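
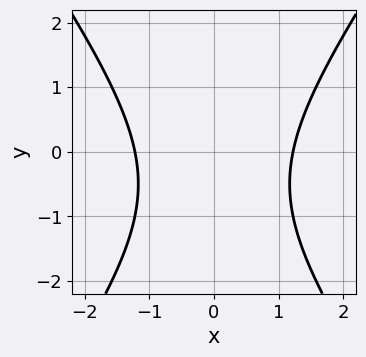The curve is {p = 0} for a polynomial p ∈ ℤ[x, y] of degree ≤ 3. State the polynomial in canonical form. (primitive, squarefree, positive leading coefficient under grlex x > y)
2*x^2 - y^2 - y - 3

(a) Degree: no degree-1 curve has this shape, so deg p = 2.
(b) Symmetries: mirror symmetry x ↦ −x ⇒ only even powers of x.
(c) Reading off the gridlines: it misses every integer gridline on the y-axis.
(d) The integer polynomial consistent with all of this is the stated p.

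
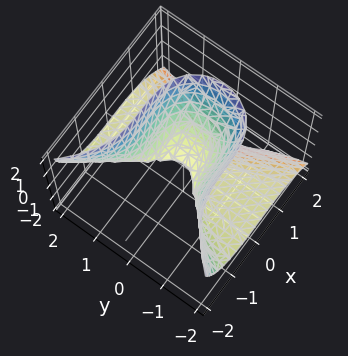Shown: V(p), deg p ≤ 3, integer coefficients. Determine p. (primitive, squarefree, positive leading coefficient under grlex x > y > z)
1. deg p = 3. No degree-2 surface has this shape.
2. Checking where it meets the axes: it meets the x-axis at x = 0 (among the integer gridlines); every point of the y-axis in the box is on the surface; it meets the z-axis at z = 0 (among the integer gridlines).
3. Matching integer coefficients to the picture gives p.

2*x^3 + 3*y^2*z - 2*z^2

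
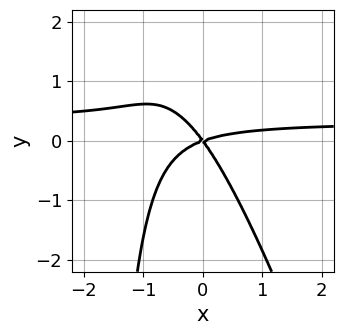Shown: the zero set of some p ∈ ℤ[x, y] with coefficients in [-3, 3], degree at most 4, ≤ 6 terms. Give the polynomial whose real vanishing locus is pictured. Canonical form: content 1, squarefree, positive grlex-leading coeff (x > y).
deg p = 3.
Checking where it meets the axes: one x-axis crossing is at x = 0; one y-axis crossing is at y = 0.
These observations pin down the coefficients.

3*x^2*y + x*y^2 - x^2 + 2*x*y + 2*y^2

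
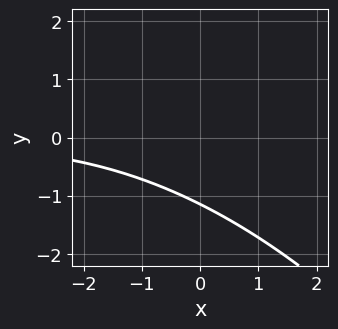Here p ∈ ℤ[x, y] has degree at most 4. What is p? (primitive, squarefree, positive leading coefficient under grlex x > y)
First, the degree is 3 — the shape is more complex than any degree-2 curve.
Next, against the integer gridlines: no x-intercept at any integer in the box.
Finally, putting this together gives p.

x^2*y + 3*x*y^2 + 2*y^3 + 3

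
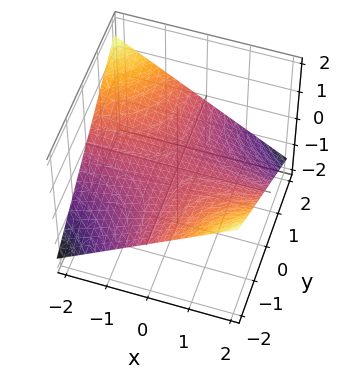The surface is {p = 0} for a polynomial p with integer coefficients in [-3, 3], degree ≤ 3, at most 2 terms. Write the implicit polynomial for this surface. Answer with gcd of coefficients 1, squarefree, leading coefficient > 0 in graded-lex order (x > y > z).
Degree: a saddle surface; a quadric, so deg p = 2.
Against the integer gridlines: every point of the x-axis in the box is on the surface; one z-axis crossing is at z = 0; the visible y-axis segment lies entirely on the surface.
Fitting integer coefficients to these (and the overall shape) gives p.

x*y + 3*z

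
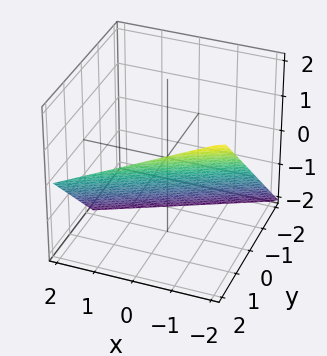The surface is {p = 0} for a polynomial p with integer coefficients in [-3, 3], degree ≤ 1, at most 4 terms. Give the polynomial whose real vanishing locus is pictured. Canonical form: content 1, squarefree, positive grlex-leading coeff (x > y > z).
First, degree: the surface is flat (a plane), so deg p = 1.
Next, from the axis intercepts and sections: it crosses the y-axis at the gridline y = 1; one x-axis crossing is at x = -2; it meets the z-axis at z = -1 (among the integer gridlines).
Finally, assembling these constraints gives the stated polynomial.

x - 2*y + 2*z + 2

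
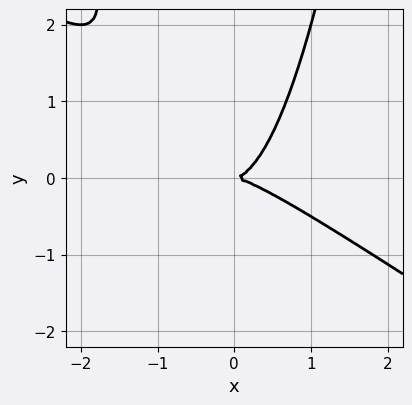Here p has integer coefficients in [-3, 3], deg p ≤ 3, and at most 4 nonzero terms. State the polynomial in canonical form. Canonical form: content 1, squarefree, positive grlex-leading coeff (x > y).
deg p = 3.
From the axis intercepts and sections: it crosses the x-axis at the gridline x = 0; it meets the y-axis at y = 0 (among the integer gridlines).
Matching integer coefficients to the picture gives p.

2*x^3 + 3*x^2*y - 2*y^2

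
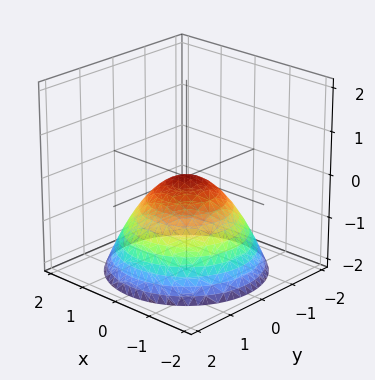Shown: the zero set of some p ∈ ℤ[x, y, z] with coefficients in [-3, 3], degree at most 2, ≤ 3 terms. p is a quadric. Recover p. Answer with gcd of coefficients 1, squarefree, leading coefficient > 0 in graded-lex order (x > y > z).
2*x^2 + 2*y^2 + 3*z

1. The degree is 2 — a paraboloid; a quadric.
2. By symmetry, the surface is invariant under rotation about z: p = q(x² + y², z).
3. Checking where it meets the axes: it meets the y-axis at y = 0 (among the integer gridlines); a circular section at z = -1 has radius between 1 and 2; it crosses the z-axis at the gridline z = 0; it crosses the x-axis at the gridline x = 0.
4. Putting this together gives p.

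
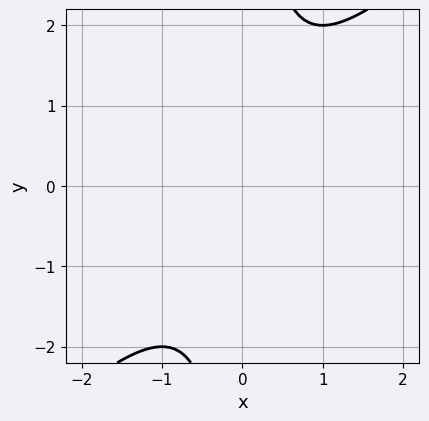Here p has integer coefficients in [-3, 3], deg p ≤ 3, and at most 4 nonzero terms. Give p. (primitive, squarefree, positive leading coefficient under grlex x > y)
1. Degree: the shape is more complex than any degree-1 curve, so deg p = 2.
2. Observable constraints: it misses every integer gridline on the x-axis; it misses every integer gridline on the y-axis.
3. Together with the visible shape, these determine p as stated.

x^2 - x*y + 1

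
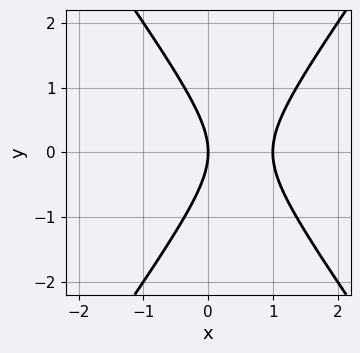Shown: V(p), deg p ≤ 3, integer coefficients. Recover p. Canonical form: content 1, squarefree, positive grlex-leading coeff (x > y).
First, degree: the shape is more complex than any degree-1 curve, so deg p = 2.
Then, symmetries: it's symmetric under y → −y, forcing even powers of y.
Next, against the integer gridlines: among the integer gridlines, it crosses the x-axis at x ∈ {0, 1}; it crosses the y-axis at the gridline y = 0.
Finally, fitting integer coefficients to these (and the overall shape) gives p.

2*x^2 - y^2 - 2*x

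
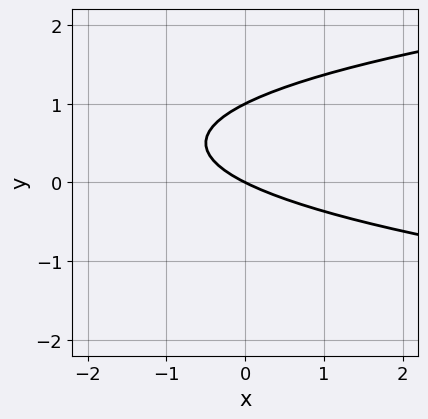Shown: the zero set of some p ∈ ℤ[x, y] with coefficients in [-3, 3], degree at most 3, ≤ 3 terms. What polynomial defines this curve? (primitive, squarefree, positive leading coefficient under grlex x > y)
2*y^2 - x - 2*y

First, deg p = 2. The shape is more complex than any degree-1 curve.
Next, observable constraints: it crosses the x-axis at the gridline x = 0; the y-axis gridline crossings are at y ∈ {0, 1}.
Finally, the integer polynomial consistent with all of this is the stated p.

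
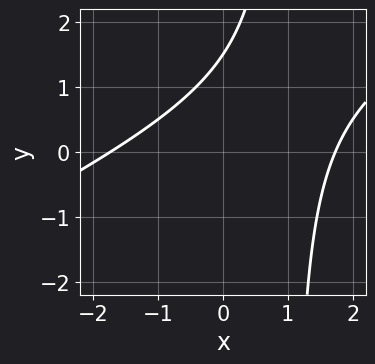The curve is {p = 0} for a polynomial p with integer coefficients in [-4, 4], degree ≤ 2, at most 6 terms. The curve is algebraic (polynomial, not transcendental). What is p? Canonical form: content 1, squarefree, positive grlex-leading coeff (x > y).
x^2 - 2*x*y + 2*y - 3

First, degree: no degree-1 curve has this shape, so deg p = 2.
Finally, putting this together gives p.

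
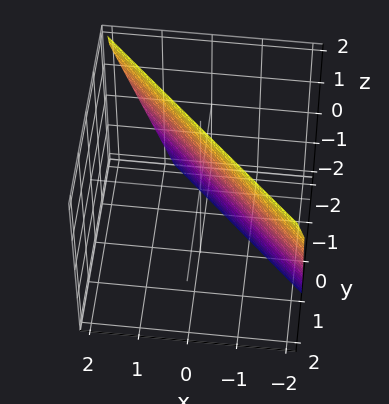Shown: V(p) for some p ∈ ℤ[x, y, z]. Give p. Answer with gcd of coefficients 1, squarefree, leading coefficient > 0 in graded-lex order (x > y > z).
First, deg p = 1. Every cross-section is a straight line — this is a plane.
Next, reading off the gridlines: one z-axis crossing is at z = 2.
Finally, the integer polynomial consistent with all of this is the stated p.

3*x + 3*y - z + 2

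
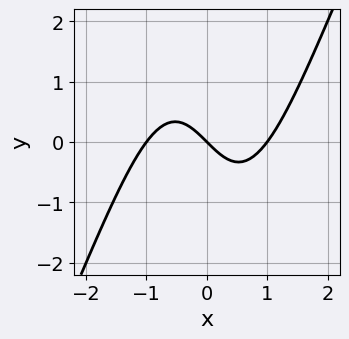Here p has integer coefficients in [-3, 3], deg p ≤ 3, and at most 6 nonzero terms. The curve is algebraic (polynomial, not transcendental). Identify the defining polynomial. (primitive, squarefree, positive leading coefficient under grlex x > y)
2*x^3 - x^2*y - 2*x - 2*y

First, deg p = 3.
Then, from the visible intercepts: one y-axis crossing is at y = 0; among the integer gridlines, it crosses the x-axis at x ∈ {-1, 0, 1}.
Finally, fitting integer coefficients to these (and the overall shape) gives p.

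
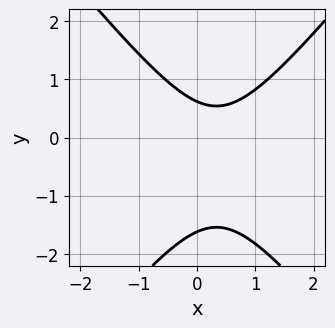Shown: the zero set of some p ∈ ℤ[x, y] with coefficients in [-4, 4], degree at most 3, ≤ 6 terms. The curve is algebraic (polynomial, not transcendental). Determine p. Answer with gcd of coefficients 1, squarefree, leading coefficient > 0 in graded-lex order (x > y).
3*x^2 - 2*y^2 - 2*x - 2*y + 2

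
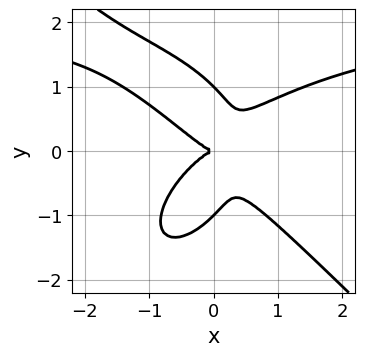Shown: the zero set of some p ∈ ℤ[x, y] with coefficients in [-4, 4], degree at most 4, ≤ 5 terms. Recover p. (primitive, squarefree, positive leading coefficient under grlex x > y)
(a) Degree: a generic line meets the curve in up to 4 points, so deg p = 4.
(b) Against the integer gridlines: among the integer gridlines, it crosses the y-axis at y ∈ {-1, 0, 1}; it crosses the x-axis at the gridline x = 0.
(c) Solving for integer coefficients yields p as stated.

x^3*y + y^4 - 2*x^3 + 2*x*y^2 - y^2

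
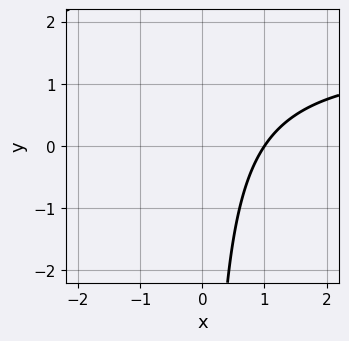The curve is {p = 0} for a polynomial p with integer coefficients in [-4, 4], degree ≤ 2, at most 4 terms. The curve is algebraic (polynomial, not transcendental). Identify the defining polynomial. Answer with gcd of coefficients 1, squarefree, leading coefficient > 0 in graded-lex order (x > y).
(a) deg p = 2.
(b) Checking where it meets the axes: it crosses the x-axis at the gridline x = 1; it misses every integer gridline on the y-axis.
(c) Solving for integer coefficients yields p as stated.

2*x*y - 3*x + 3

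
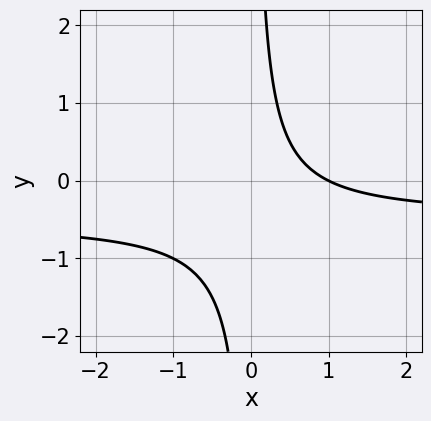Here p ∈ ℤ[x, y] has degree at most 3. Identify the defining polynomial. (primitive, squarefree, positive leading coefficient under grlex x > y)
2*x*y + x - 1

deg p = 2. A generic line meets the curve in up to 2 points.
Observable constraints: no y-intercept at any integer in the box; it crosses the x-axis at the gridline x = 1.
Putting this together gives p.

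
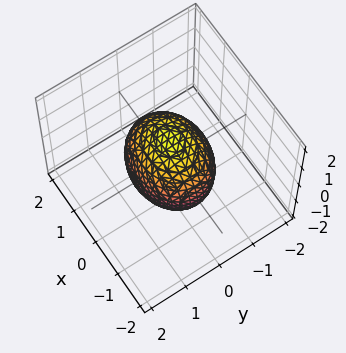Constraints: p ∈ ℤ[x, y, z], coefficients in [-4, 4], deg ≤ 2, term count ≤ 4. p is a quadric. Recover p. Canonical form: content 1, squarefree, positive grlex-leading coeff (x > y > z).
(a) The degree is 2 — a closed, bounded, convex surface; a quadric.
(b) Symmetries: the y ↦ −y reflection is a symmetry, so y appears only in even powers; it's symmetric under x → −x, forcing even powers of x; mirror symmetry z ↦ −z ⇒ only even powers of z.
(c) From the visible intercepts: the y-axis gridline crossings are at y ∈ {-1, 1}.
(d) The integer polynomial consistent with all of this is the stated p.

2*x^2 + 3*y^2 + 2*z^2 - 3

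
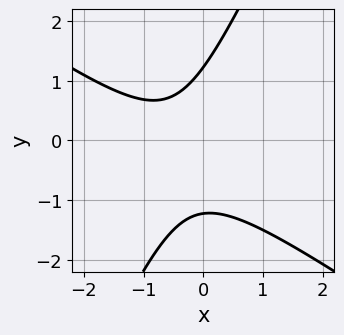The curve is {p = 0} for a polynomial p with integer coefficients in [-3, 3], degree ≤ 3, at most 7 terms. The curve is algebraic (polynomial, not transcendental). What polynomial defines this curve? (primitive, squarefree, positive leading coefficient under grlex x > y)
3*x^2 + 3*x*y - 2*y^2 + 3*x + 3

Degree: a generic line meets the curve in up to 2 points, so deg p = 2.
From the axis intercepts and sections: it misses every integer gridline on the x-axis.
Matching integer coefficients to the picture gives p.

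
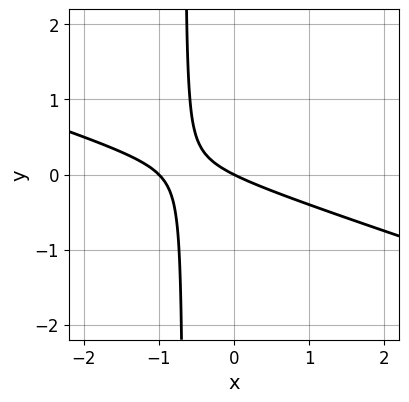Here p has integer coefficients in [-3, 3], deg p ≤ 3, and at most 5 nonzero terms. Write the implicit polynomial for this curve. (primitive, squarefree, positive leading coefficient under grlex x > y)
x^2 + 3*x*y + x + 2*y

deg p = 2. The shape is more complex than any degree-1 curve.
Checking where it meets the axes: one y-axis crossing is at y = 0; among the integer gridlines, it crosses the x-axis at x ∈ {-1, 0}.
Together with the visible shape, these determine p as stated.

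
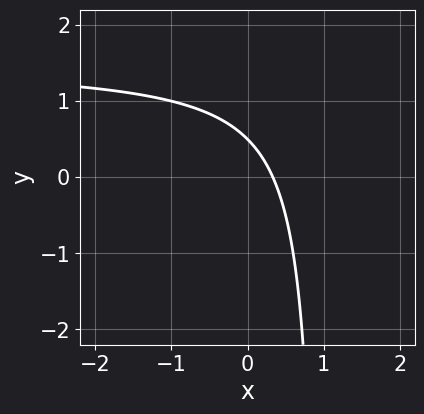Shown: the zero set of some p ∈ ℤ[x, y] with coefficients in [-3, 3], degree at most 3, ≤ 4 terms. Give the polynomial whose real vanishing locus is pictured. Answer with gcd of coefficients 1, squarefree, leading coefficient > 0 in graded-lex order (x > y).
2*x*y - 3*x - 2*y + 1

deg p = 2. No degree-1 curve has this shape.
The integer polynomial consistent with all of this is the stated p.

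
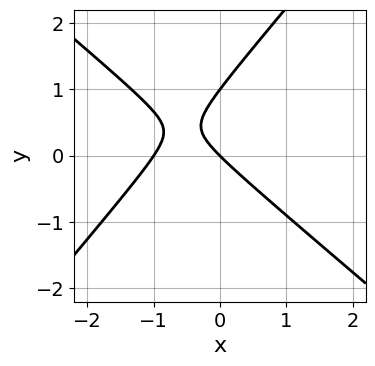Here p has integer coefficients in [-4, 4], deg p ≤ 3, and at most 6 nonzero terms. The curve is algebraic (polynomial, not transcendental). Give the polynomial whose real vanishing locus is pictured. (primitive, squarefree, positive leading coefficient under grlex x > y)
3*x^2 + x*y - 3*y^2 + 3*x + 3*y

First, deg p = 2. A generic line meets the curve in up to 2 points.
Next, observable constraints: the x-axis gridline crossings are at x ∈ {-1, 0}; the y-axis gridline crossings are at y ∈ {0, 1}.
Finally, putting this together gives p.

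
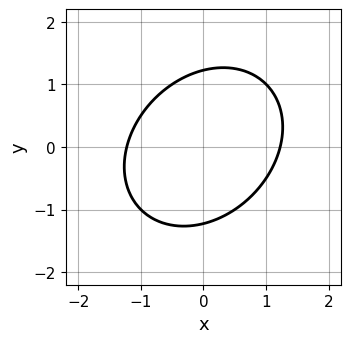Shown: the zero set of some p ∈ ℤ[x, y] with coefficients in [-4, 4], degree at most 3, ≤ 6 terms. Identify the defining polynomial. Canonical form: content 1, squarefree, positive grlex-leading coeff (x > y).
First, the degree is 2 — no degree-1 curve has this shape.
Finally, putting this together gives p.

2*x^2 - x*y + 2*y^2 - 3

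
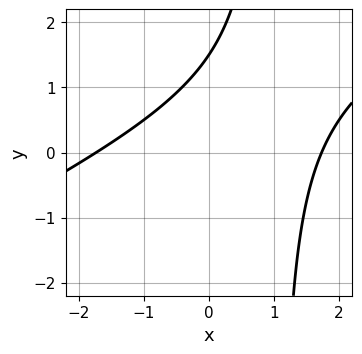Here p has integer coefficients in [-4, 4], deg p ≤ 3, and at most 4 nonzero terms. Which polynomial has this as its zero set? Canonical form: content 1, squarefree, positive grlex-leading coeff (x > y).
First, degree: the shape is more complex than any degree-1 curve, so deg p = 2.
Finally, matching integer coefficients to the picture gives p.

x^2 - 2*x*y + 2*y - 3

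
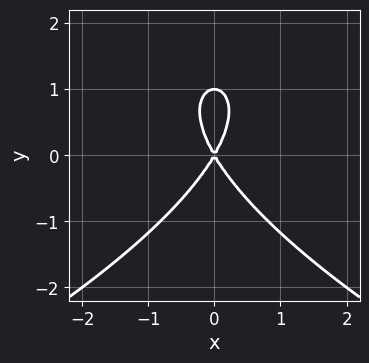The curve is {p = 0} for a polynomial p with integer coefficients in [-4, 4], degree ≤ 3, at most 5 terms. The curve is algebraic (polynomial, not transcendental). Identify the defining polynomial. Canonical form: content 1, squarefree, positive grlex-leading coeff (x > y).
y^3 + 3*x^2 - y^2

First, degree: no degree-2 curve has this shape, so deg p = 3.
Then, symmetries: it's symmetric under x → −x, forcing even powers of x.
Next, from the visible intercepts: it meets the x-axis at x = 0 (among the integer gridlines); among the integer gridlines, it crosses the y-axis at y ∈ {0, 1}.
Finally, matching integer coefficients to the picture gives p.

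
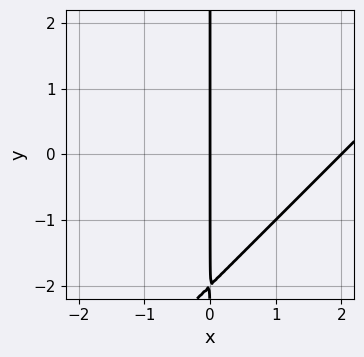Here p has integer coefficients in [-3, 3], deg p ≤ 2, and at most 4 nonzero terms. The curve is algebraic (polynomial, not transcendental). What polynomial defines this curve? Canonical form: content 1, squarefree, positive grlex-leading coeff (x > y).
(a) The degree is 2 — the shape is more complex than any degree-1 curve.
(b) From the axis intercepts and sections: among the integer gridlines, it crosses the x-axis at x ∈ {0, 2}; the visible y-axis segment lies entirely on the curve.
(c) The integer polynomial consistent with all of this is the stated p.

x^2 - x*y - 2*x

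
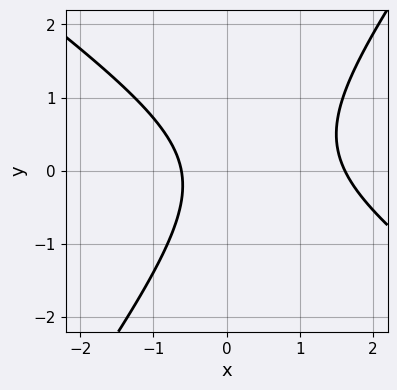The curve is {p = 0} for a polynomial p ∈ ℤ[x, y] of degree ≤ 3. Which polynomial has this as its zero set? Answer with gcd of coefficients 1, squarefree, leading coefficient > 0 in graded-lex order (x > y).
(a) deg p = 2. No degree-1 curve has this shape.
(b) Against the integer gridlines: the curve avoids every integer y-axis point in the box.
(c) The integer polynomial consistent with all of this is the stated p.

3*x^2 + 2*x*y - 3*y^2 - 3*x - 3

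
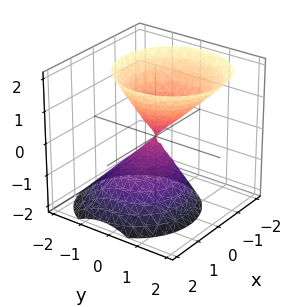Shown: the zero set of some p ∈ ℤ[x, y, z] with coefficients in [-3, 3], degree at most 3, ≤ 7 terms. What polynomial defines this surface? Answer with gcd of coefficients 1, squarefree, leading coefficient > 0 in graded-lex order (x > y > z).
3*x^2 + x*z + 3*y^2 - y*z - 2*z^2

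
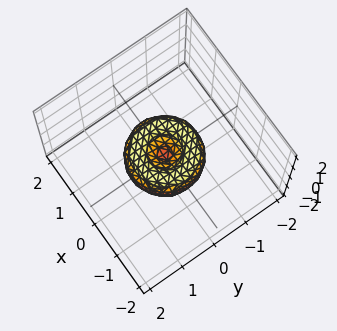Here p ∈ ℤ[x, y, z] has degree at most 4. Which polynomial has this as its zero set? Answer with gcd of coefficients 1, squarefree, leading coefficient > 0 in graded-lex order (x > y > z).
x^4 + 2*x^2*y^2 + y^4 - x^2 - y^2 + z^2

First, degree: the shape is more complex than any degree-3 surface, so deg p = 4.
Then, by symmetry, every cross-section ⟂ z is a circle, so x, y appear only via x² + y².
Then, checking where it meets the axes: a circular section at z = 0 has radius exactly 1; the x-axis gridline crossings are at x ∈ {-1, 0, 1}; it meets the z-axis at z = 0 (among the integer gridlines); the y-axis gridline crossings are at y ∈ {-1, 0, 1}.
Finally, solving for integer coefficients yields p as stated.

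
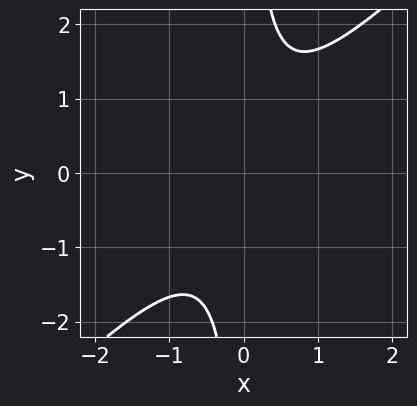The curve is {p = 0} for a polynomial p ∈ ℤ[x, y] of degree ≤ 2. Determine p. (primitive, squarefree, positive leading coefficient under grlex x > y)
Degree: no degree-1 curve has this shape, so deg p = 2.
From the axis intercepts and sections: the curve avoids every integer y-axis point in the box; the curve avoids every integer x-axis point in the box.
Solving for integer coefficients yields p as stated.

3*x^2 - 3*x*y + 2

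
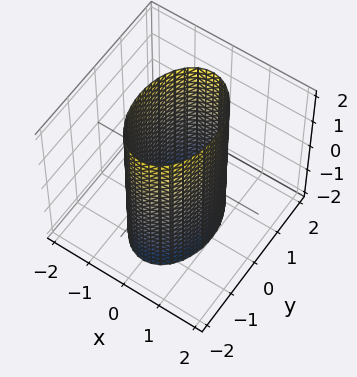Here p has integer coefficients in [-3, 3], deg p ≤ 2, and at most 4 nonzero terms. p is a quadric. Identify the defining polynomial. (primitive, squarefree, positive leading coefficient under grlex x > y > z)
First, deg p = 2. A cylinder; a quadric.
Then, symmetries: it's symmetric under x → −x, forcing even powers of x; mirror symmetry y ↦ −y ⇒ only even powers of y; the z ↦ −z reflection is a symmetry, so z appears only in even powers.
Then, checking where it meets the axes: the x-axis gridline crossings are at x ∈ {-1, 1}; no z-intercept at any integer in the box.
Finally, assembling these constraints gives the stated polynomial.

2*x^2 + y^2 - 2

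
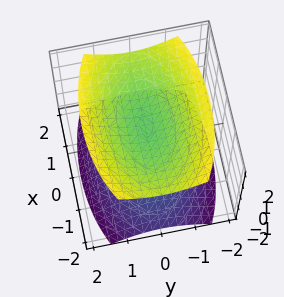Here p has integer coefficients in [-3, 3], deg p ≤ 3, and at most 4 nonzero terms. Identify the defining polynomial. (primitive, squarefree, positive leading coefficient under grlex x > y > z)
x^2 + 3*y^2 - 3*z^2 + 3

1. There are 2 components. They look like related sheets of one shape, so recover p as a whole.
2. The degree is 2 — two separate bowl-shaped sheets opening away from each other; a quadric.
3. Symmetries: it's symmetric under y → −y, forcing even powers of y; mirror symmetry x ↦ −x ⇒ only even powers of x; the z ↦ −z reflection is a symmetry, so z appears only in even powers.
4. Observable constraints: no x-intercept at any integer in the box; the z-axis gridline crossings are at z ∈ {-1, 1}; the surface avoids every integer y-axis point in the box.
5. Fitting integer coefficients to these (and the overall shape) gives p.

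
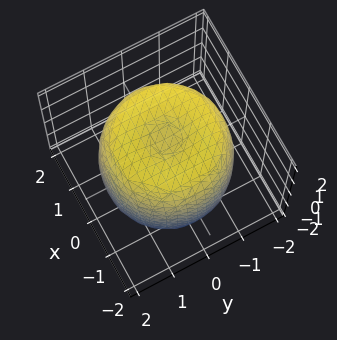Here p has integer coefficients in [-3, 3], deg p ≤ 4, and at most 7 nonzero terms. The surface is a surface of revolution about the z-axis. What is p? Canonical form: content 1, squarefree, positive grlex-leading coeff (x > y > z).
x^4 + 2*x^2*y^2 + y^4 - 2*x^2 - 2*y^2 + z^2 - 2

First, the degree is 4 — the shape is more complex than any degree-3 surface.
Next, by symmetry, the z-axis is an axis of rotation, so x and y enter only as x² + y².
Then, checking where it meets the axes: a circular section at z = 1 has radius between 1 and 2.
Finally, together with the visible shape, these determine p as stated.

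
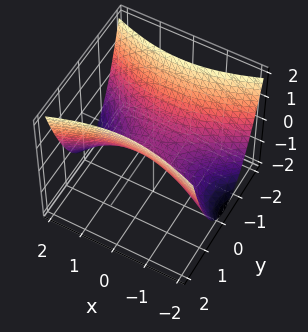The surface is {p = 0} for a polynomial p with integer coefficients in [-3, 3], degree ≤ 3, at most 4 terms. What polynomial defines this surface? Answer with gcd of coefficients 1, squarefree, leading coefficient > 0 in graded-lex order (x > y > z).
x^2 - 3*y^2 + 3*z

First, degree: a hyperbolic paraboloid; a quadric, so deg p = 2.
Then, symmetries: it's symmetric under x → −x, forcing even powers of x; it's symmetric under y → −y, forcing even powers of y.
Next, against the integer gridlines: one x-axis crossing is at x = 0; one z-axis crossing is at z = 0.
Finally, these observations pin down the coefficients.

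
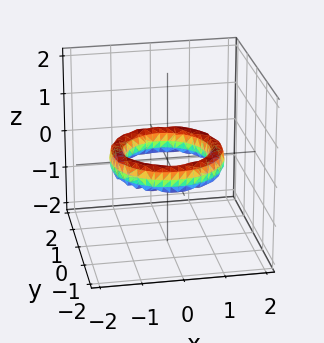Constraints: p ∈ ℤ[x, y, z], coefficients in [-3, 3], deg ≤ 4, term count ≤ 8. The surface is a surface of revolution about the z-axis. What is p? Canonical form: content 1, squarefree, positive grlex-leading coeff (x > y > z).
First, deg p = 4. A generic line meets the surface in up to 4 points.
Then, symmetries: rotational symmetry about the z-axis ⇒ p depends on x, y only through x² + y².
Next, from the visible intercepts: the y-axis gridline crossings are at y ∈ {-1, 1}; the surface avoids every integer z-axis point in the box; a circular section at z = 0 has radius exactly 1.
Finally, these observations pin down the coefficients. Check: (1, 0, 0) on the x-axis lies on the surface, and p(1, 0, 0) = 0. ✓

x^4 + 2*x^2*y^2 + y^4 - 3*x^2 - 3*y^2 + 2*z^2 + 2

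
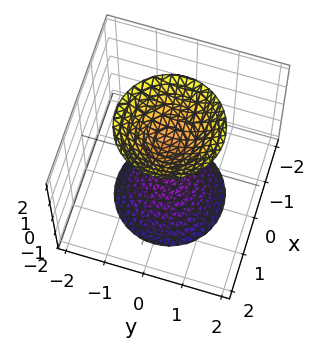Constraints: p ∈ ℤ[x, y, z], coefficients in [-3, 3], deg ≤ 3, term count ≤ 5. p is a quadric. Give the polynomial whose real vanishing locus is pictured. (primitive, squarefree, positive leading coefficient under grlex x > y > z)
1. There are 2 components. Treating them together as one polynomial.
2. deg p = 2. Two sheets facing apart; a quadric.
3. Symmetries: the surface is invariant under rotation about z: p = q(x² + y², z); it's symmetric under z → −z, forcing even powers of z.
4. Observable constraints: it misses every integer gridline on the x-axis; the surface avoids every integer y-axis point in the box.
5. Solving for integer coefficients yields p as stated. Check: (0, 0, -1) on the z-axis lies on the surface, and p(0, 0, -1) = 0. ✓

2*x^2 + 2*y^2 - z^2 + 1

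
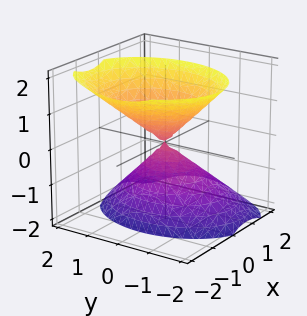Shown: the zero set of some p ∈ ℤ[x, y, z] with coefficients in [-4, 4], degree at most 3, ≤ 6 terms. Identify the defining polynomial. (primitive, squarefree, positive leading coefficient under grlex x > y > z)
3*x^2 + 2*x*z + 2*y^2 - 2*z^2

First, the picture has 2 separate pieces. They look like related sheets of one shape, so recover p as a whole.
Then, the degree is 2 — no degree-1 surface has this shape.
Then, from the axis intercepts and sections: it meets the z-axis at z = 0 (among the integer gridlines); it meets the y-axis at y = 0 (among the integer gridlines); one x-axis crossing is at x = 0.
Finally, putting this together gives p.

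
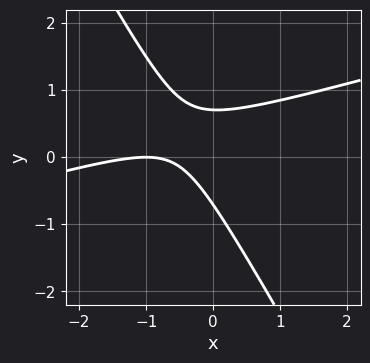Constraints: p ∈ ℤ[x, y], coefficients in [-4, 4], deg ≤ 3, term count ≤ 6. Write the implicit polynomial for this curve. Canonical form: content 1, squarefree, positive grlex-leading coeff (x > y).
The degree is 2 — no degree-1 curve has this shape.
Reading off the gridlines: it meets the x-axis at x = -1 (among the integer gridlines).
Matching integer coefficients to the picture gives p.

x^2 - 3*x*y - 2*y^2 + 2*x + 1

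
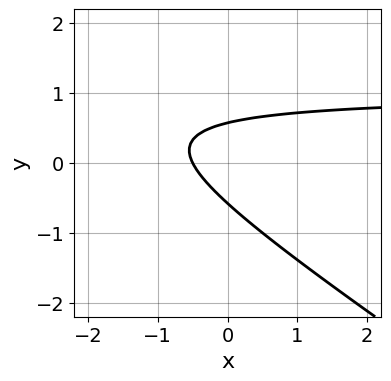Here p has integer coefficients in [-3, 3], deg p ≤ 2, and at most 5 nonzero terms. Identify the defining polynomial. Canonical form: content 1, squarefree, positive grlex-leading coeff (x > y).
2*x*y + 3*y^2 - 2*x - 1

First, degree: the shape is more complex than any degree-1 curve, so deg p = 2.
Finally, putting this together gives p.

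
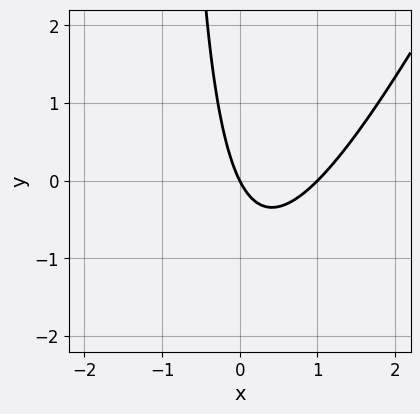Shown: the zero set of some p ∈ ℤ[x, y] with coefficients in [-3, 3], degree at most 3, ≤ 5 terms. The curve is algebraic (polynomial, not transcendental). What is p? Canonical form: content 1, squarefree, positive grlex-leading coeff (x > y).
deg p = 2. The shape is more complex than any degree-1 curve.
Checking where it meets the axes: it meets the y-axis at y = 0 (among the integer gridlines); the x-axis gridline crossings are at x ∈ {0, 1}.
Matching integer coefficients to the picture gives p.

2*x^2 - x*y - 2*x - y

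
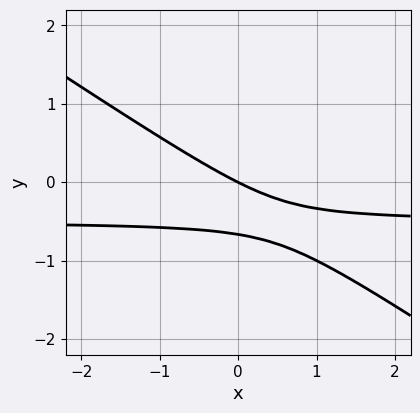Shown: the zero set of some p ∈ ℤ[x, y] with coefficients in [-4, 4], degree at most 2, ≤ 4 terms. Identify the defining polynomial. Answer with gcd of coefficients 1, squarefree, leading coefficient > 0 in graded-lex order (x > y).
2*x*y + 3*y^2 + x + 2*y

deg p = 2.
Against the integer gridlines: it meets the y-axis at y = 0 (among the integer gridlines); one x-axis crossing is at x = 0.
Solving for integer coefficients yields p as stated.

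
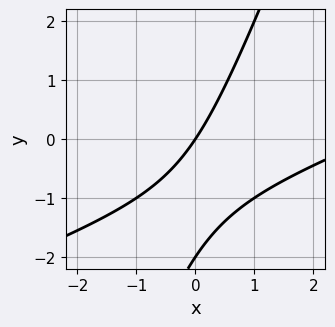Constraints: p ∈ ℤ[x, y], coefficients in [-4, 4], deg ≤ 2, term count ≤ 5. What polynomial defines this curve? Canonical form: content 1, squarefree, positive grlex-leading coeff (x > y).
First, degree: the shape is more complex than any degree-1 curve, so deg p = 2.
Next, reading off the gridlines: among the integer gridlines, it crosses the y-axis at y ∈ {-2, 0}; one x-axis crossing is at x = 0.
Finally, the integer polynomial consistent with all of this is the stated p.

x^2 - 3*x*y + y^2 - 3*x + 2*y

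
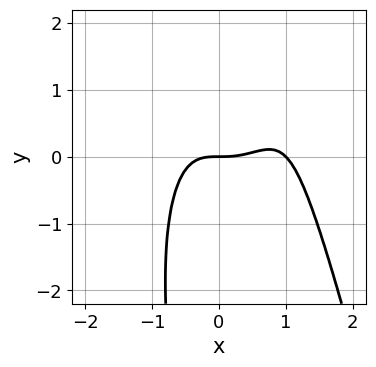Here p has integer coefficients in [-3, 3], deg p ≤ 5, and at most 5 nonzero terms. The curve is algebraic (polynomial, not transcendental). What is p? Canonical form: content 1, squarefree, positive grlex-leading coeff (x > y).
3*x^4 - 3*x^3 - x*y^2 + 3*y

(a) deg p = 4. No degree-3 curve has this shape.
(b) From the axis intercepts and sections: among the integer gridlines, it crosses the x-axis at x ∈ {0, 1}; it crosses the y-axis at the gridline y = 0.
(c) These observations pin down the coefficients.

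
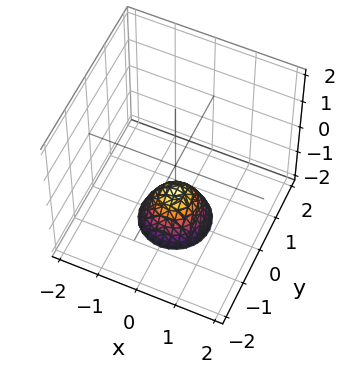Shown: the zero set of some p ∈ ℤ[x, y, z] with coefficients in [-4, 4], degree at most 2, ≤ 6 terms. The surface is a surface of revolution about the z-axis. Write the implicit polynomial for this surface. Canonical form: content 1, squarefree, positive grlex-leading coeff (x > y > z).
3*x^2 + 3*y^2 + 2*z + 2

Degree: the shape is more complex than any degree-1 surface, so deg p = 2.
Symmetries: rotational symmetry about the z-axis ⇒ p depends on x, y only through x² + y².
From the axis intercepts and sections: no y-intercept at any integer in the box; it meets the z-axis at z = -1 (among the integer gridlines); a circular section at z = -2 has radius between 0 and 1; it misses every integer gridline on the x-axis.
Matching integer coefficients to the picture gives p.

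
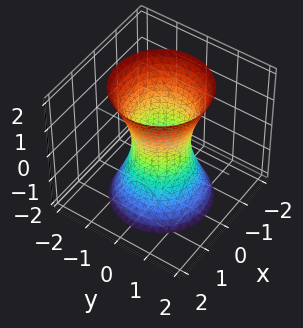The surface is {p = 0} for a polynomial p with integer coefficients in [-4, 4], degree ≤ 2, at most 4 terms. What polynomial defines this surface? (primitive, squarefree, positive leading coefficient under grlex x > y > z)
3*x^2 + 3*y^2 - z^2 - 2

First, the degree is 2 — one connected sheet with a waist; a quadric.
Then, symmetries: mirror symmetry z ↦ −z ⇒ only even powers of z; every cross-section ⟂ z is a circle, so x, y appear only via x² + y².
Then, from the visible intercepts: no z-intercept at any integer in the box; a circular section at z = 0 has radius between 0 and 1.
Finally, fitting integer coefficients to these (and the overall shape) gives p.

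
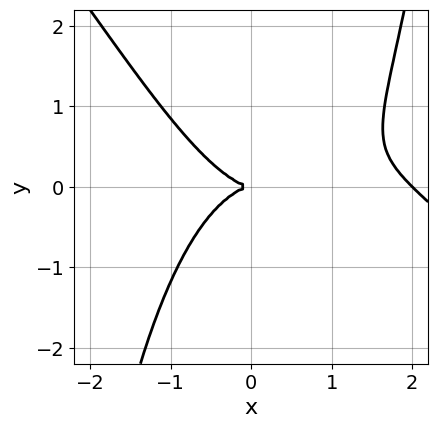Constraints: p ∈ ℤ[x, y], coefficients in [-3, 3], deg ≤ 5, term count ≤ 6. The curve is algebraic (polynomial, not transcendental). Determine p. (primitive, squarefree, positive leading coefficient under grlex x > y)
x^4 + x^3*y - 2*x^3 - 3*y^2

1. Degree: a generic line meets the curve in up to 4 points, so deg p = 4.
2. Reading off the gridlines: the x-axis gridline crossings are at x ∈ {0, 2}; it meets the y-axis at y = 0 (among the integer gridlines).
3. Putting this together gives p.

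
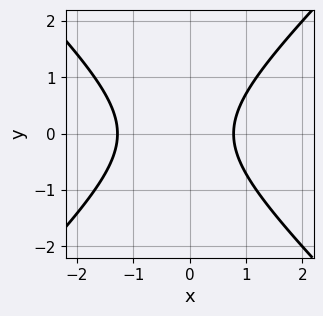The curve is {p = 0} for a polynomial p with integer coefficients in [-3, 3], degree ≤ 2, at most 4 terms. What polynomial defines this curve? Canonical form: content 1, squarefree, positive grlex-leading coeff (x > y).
The degree is 2 — a generic line meets the curve in up to 2 points.
Symmetries: mirror symmetry y ↦ −y ⇒ only even powers of y.
Reading off the gridlines: no y-intercept at any integer in the box.
Putting this together gives p.

2*x^2 - 2*y^2 + x - 2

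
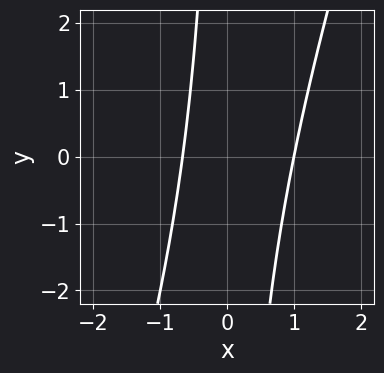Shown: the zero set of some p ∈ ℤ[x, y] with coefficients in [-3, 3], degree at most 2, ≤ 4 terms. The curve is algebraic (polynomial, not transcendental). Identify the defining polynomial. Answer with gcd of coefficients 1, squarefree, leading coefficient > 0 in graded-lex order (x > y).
3*x^2 - x*y - x - 2

The degree is 2 — no degree-1 curve has this shape.
From the visible intercepts: it meets the x-axis at x = 1 (among the integer gridlines); no y-intercept at any integer in the box.
Solving for integer coefficients yields p as stated.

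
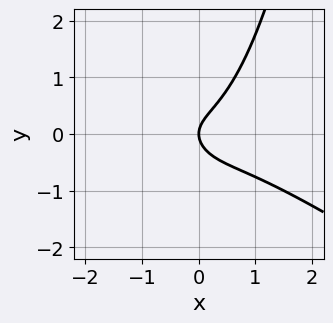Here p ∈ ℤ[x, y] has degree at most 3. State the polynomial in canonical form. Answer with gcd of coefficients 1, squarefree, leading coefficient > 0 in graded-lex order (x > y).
2*x^3 + 3*x^2*y - 3*y^2 + 2*x

1. deg p = 3. The shape is more complex than any degree-2 curve.
2. Reading off the gridlines: one y-axis crossing is at y = 0; it crosses the x-axis at the gridline x = 0.
3. Solving for integer coefficients yields p as stated.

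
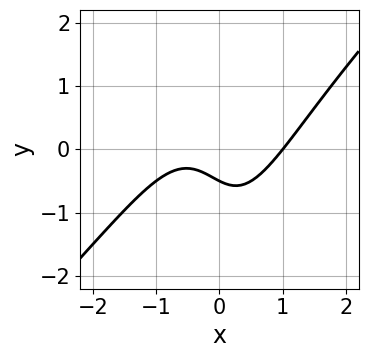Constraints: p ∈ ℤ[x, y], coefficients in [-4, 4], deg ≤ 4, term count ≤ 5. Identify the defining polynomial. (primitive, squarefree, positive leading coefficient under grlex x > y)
First, the degree is 3 — the shape is more complex than any degree-2 curve.
Next, from the visible intercepts: one x-axis crossing is at x = 1.
Finally, solving for integer coefficients yields p as stated.

2*x^3 - 2*x^2*y - x - 2*y - 1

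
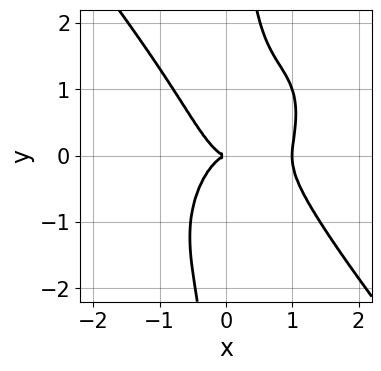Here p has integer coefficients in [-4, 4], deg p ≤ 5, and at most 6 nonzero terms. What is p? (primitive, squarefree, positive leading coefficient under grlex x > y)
2*x^4 + x*y^3 - 2*x^3 - y^2

Degree: a generic line meets the curve in up to 4 points, so deg p = 4.
From the visible intercepts: it crosses the y-axis at the gridline y = 0; among the integer gridlines, it crosses the x-axis at x ∈ {0, 1}.
These observations pin down the coefficients.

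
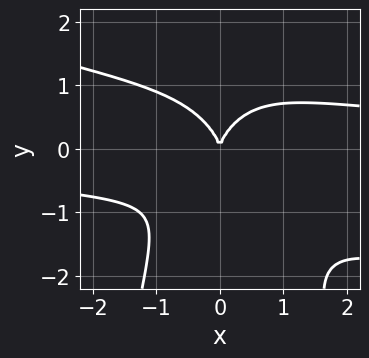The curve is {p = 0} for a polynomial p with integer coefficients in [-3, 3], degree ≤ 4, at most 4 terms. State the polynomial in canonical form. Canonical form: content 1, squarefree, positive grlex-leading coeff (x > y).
x^3*y + 3*x^2*y^2 + 2*y^3 - 3*x^2

1. deg p = 4. The shape is more complex than any degree-3 curve.
2. From the visible intercepts: it crosses the x-axis at the gridline x = 0; it crosses the y-axis at the gridline y = 0.
3. These observations pin down the coefficients.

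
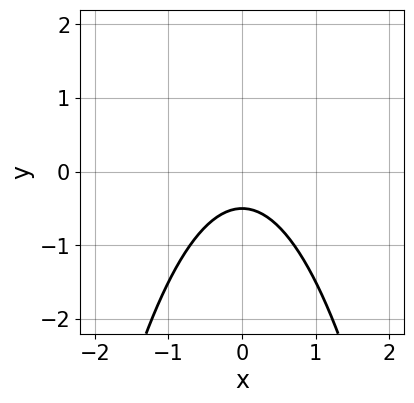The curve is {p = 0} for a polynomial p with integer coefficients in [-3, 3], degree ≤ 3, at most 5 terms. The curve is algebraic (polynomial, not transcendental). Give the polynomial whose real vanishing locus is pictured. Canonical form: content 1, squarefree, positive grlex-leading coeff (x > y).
1. Degree: the shape is more complex than any degree-1 curve, so deg p = 2.
2. Symmetries: the x ↦ −x reflection is a symmetry, so x appears only in even powers.
3. From the visible intercepts: the curve avoids every integer x-axis point in the box.
4. Matching integer coefficients to the picture gives p.

2*x^2 + 2*y + 1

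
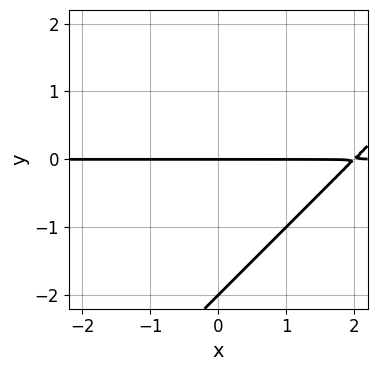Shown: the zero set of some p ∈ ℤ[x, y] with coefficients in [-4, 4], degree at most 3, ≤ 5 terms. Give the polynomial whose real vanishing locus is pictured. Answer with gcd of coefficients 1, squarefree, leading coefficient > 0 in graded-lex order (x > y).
x*y - y^2 - 2*y

1. deg p = 2.
2. From the visible intercepts: the y-axis gridline crossings are at y ∈ {-2, 0}; every point of the x-axis in the box is on the curve.
3. Together with the visible shape, these determine p as stated.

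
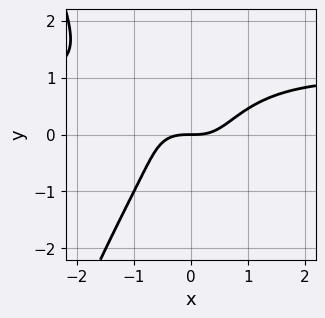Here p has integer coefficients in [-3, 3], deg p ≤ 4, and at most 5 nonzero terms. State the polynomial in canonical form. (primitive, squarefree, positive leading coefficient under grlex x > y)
x^3*y - x^3 + y^3 + y

First, degree: the shape is more complex than any degree-3 curve, so deg p = 4.
Next, against the integer gridlines: it crosses the x-axis at the gridline x = 0; one y-axis crossing is at y = 0.
Finally, matching integer coefficients to the picture gives p.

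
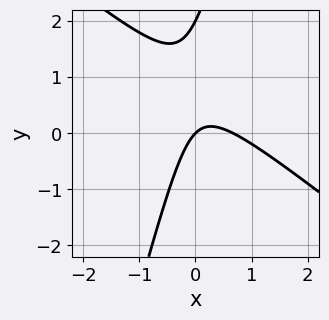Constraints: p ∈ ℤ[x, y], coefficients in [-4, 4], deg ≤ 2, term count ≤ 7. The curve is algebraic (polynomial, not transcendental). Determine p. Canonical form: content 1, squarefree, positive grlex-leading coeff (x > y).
3*x^2 + 3*x*y - y^2 - 2*x + 2*y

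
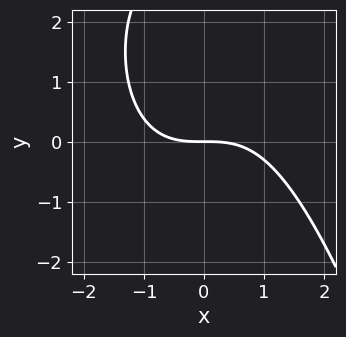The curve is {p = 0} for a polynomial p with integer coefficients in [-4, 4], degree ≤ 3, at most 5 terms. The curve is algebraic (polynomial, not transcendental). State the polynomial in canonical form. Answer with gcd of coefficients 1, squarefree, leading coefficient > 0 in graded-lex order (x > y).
First, deg p = 3. No degree-2 curve has this shape.
Then, against the integer gridlines: it meets the x-axis at x = 0 (among the integer gridlines); it meets the y-axis at y = 0 (among the integer gridlines).
Finally, these observations pin down the coefficients.

x^3 - y^2 + 3*y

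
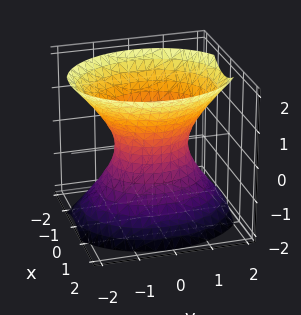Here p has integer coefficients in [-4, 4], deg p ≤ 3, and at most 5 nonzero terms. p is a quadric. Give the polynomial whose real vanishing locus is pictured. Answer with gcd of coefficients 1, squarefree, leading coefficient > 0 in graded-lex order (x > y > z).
(a) The degree is 2 — one connected sheet with a waist; a quadric.
(b) Symmetries: mirror symmetry y ↦ −y ⇒ only even powers of y; it's symmetric under z → −z, forcing even powers of z; the x ↦ −x reflection is a symmetry, so x appears only in even powers.
(c) Observable constraints: the surface avoids every integer z-axis point in the box; among the integer gridlines, it crosses the y-axis at y ∈ {-1, 1}.
(d) Assembling these constraints gives the stated polynomial.

3*x^2 + 2*y^2 - 2*z^2 - 2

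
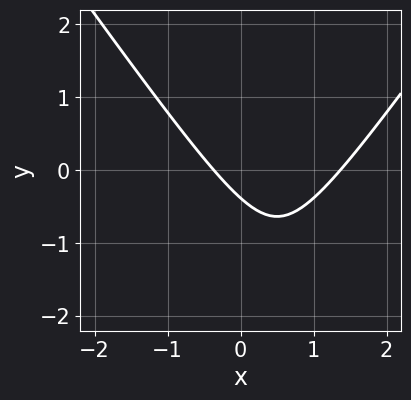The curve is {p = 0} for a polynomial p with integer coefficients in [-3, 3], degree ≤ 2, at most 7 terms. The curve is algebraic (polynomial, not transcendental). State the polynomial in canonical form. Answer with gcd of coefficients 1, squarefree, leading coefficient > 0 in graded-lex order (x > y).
Degree: a generic line meets the curve in up to 2 points, so deg p = 2.
Matching integer coefficients to the picture gives p.

2*x^2 - y^2 - 2*x - 3*y - 1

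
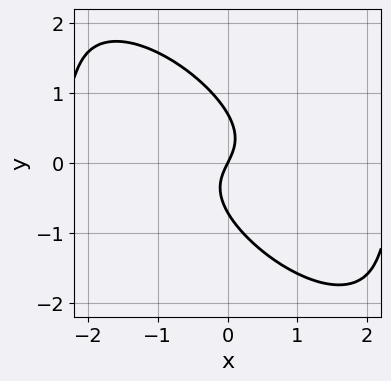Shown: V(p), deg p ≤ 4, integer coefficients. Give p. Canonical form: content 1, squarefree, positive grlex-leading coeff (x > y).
1. The degree is 3 — the shape is more complex than any degree-2 curve.
2. Observable constraints: it meets the y-axis at y = 0 (among the integer gridlines); it crosses the x-axis at the gridline x = 0.
3. The integer polynomial consistent with all of this is the stated p.

2*x^2*y + 3*x*y^2 + 2*y^3 + 2*x - y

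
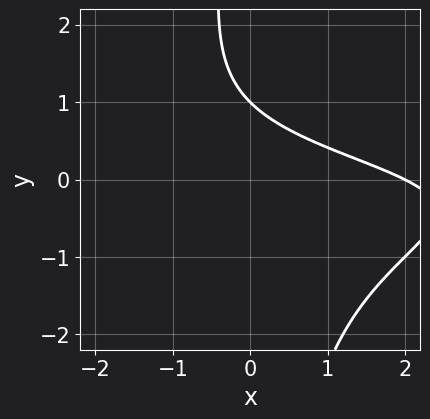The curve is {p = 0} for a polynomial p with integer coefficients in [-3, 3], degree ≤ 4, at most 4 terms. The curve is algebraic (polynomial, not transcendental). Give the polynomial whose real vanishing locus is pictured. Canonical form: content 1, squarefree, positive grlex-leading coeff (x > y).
x*y^2 + x + 2*y - 2

1. Degree: no degree-2 curve has this shape, so deg p = 3.
2. From the visible intercepts: it meets the y-axis at y = 1 (among the integer gridlines); it crosses the x-axis at the gridline x = 2.
3. Together with the visible shape, these determine p as stated.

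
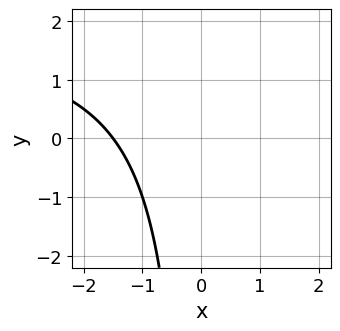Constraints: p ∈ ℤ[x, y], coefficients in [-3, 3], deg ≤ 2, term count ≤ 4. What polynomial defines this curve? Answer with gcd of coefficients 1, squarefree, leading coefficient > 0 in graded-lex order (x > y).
x*y - 2*x - 3

(a) deg p = 2.
(b) From the visible intercepts: the curve avoids every integer y-axis point in the box.
(c) Putting this together gives p.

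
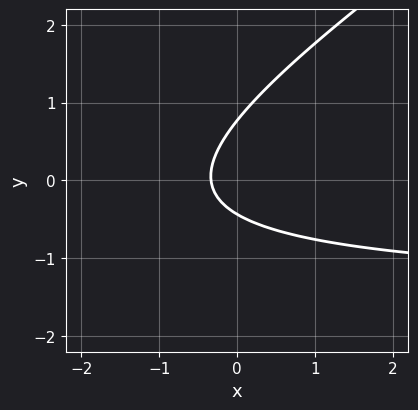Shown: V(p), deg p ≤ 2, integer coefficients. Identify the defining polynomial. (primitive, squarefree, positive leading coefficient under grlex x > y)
First, deg p = 2. No degree-1 curve has this shape.
Finally, matching integer coefficients to the picture gives p.

2*x*y - 3*y^2 + 3*x + y + 1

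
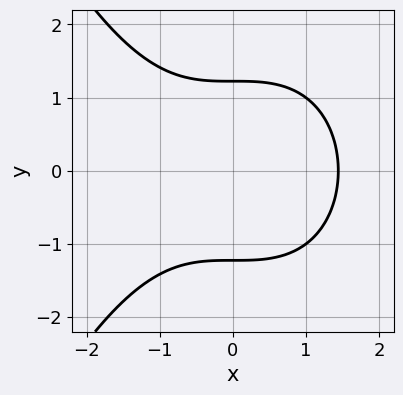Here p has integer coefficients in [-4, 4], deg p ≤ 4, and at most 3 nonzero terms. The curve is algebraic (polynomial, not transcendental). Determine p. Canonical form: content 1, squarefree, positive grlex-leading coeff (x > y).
First, deg p = 3. The shape is more complex than any degree-2 curve.
Next, symmetries: mirror symmetry y ↦ −y ⇒ only even powers of y.
Finally, assembling these constraints gives the stated polynomial.

x^3 + 2*y^2 - 3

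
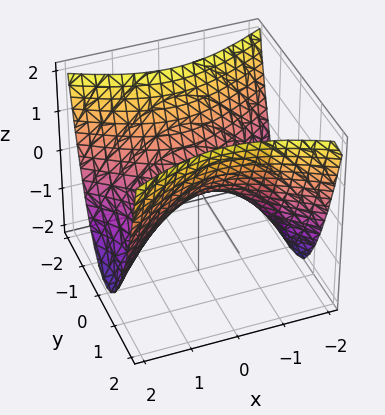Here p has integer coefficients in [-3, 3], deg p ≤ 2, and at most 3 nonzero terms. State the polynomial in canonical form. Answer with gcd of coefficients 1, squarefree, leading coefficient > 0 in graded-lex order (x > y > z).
Degree: a saddle surface; a quadric, so deg p = 2.
Symmetries: mirror symmetry x ↦ −x ⇒ only even powers of x; it's symmetric under y → −y, forcing even powers of y.
From the visible intercepts: one y-axis crossing is at y = 0; one z-axis crossing is at z = 0; one x-axis crossing is at x = 0.
Putting this together gives p.

x^2 - 2*y^2 + 2*z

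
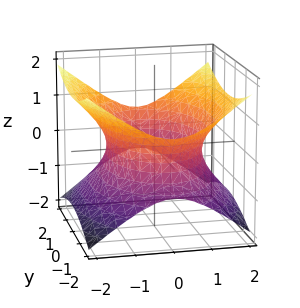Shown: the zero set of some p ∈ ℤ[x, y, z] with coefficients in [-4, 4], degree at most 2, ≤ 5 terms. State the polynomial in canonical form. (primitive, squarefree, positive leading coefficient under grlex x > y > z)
(a) deg p = 2.
(b) Symmetries: it's symmetric under y → −y, forcing even powers of y; the x ↦ −x reflection is a symmetry, so x appears only in even powers; it's symmetric under z → −z, forcing even powers of z.
(c) From the visible intercepts: it misses every integer gridline on the z-axis.
(d) Matching integer coefficients to the picture gives p.

2*x^2 + y^2 - 3*z^2 - 3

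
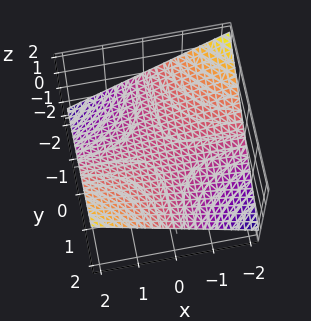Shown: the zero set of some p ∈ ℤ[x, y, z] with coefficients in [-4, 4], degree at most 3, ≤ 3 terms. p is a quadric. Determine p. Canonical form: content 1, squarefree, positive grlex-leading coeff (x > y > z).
x*y - 3*z

deg p = 2. A saddle surface; a quadric.
Observable constraints: the visible x-axis segment lies entirely on the surface; it meets the z-axis at z = 0 (among the integer gridlines); every point of the y-axis in the box is on the surface.
Fitting integer coefficients to these (and the overall shape) gives p.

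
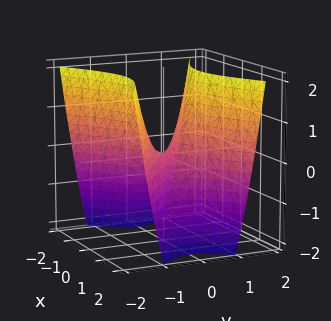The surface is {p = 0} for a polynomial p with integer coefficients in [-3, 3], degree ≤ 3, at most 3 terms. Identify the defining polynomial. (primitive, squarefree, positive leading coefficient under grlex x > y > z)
1. deg p = 2. A hyperbolic paraboloid; a quadric.
2. Symmetries: the y ↦ −y reflection is a symmetry, so y appears only in even powers; mirror symmetry x ↦ −x ⇒ only even powers of x.
3. From the visible intercepts: one z-axis crossing is at z = 0; it meets the x-axis at x = 0 (among the integer gridlines); it meets the y-axis at y = 0 (among the integer gridlines).
4. These observations pin down the coefficients.

x^2 - 2*y^2 + z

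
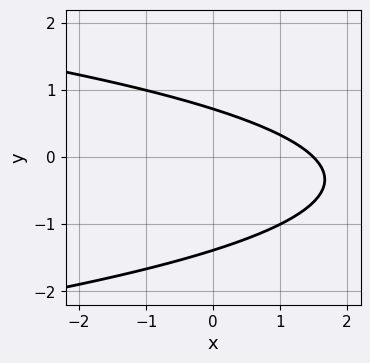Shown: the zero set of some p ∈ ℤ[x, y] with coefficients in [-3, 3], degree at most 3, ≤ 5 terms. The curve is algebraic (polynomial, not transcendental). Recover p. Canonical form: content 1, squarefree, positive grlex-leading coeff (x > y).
(a) The degree is 2 — the shape is more complex than any degree-1 curve.
(b) Putting this together gives p.

3*y^2 + 2*x + 2*y - 3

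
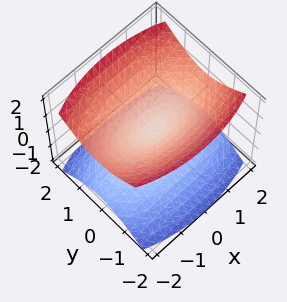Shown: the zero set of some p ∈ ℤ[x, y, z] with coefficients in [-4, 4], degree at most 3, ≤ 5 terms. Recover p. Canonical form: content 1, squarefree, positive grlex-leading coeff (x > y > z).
First, I count 2 distinct pieces.
Then, degree: two nappes meeting at a single point; a quadric, so deg p = 2.
Next, symmetries: the y ↦ −y reflection is a symmetry, so y appears only in even powers; mirror symmetry z ↦ −z ⇒ only even powers of z; the x ↦ −x reflection is a symmetry, so x appears only in even powers.
Next, from the visible intercepts: it crosses the x-axis at the gridline x = 0; one z-axis crossing is at z = 0.
Finally, solving for integer coefficients yields p as stated.

x^2 + 3*y^2 - 3*z^2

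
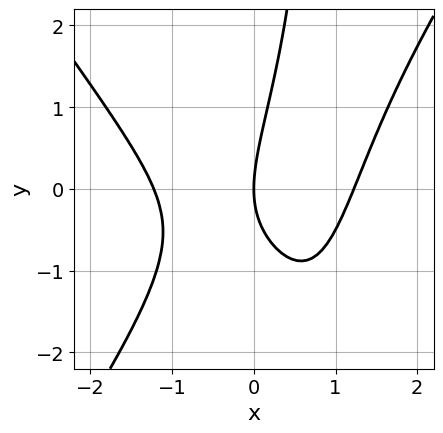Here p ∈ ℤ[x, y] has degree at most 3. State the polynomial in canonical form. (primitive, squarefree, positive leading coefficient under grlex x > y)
Degree: the shape is more complex than any degree-2 curve, so deg p = 3.
Against the integer gridlines: it crosses the x-axis at the gridline x = 0; it meets the y-axis at y = 0 (among the integer gridlines).
The integer polynomial consistent with all of this is the stated p.

2*x^3 - x*y^2 - 2*x*y + y^2 - 3*x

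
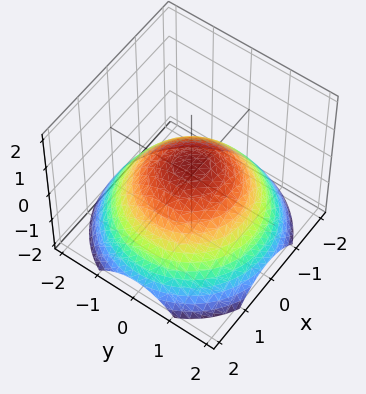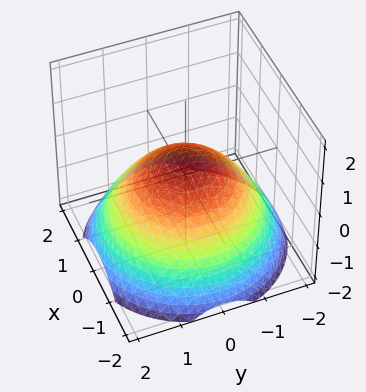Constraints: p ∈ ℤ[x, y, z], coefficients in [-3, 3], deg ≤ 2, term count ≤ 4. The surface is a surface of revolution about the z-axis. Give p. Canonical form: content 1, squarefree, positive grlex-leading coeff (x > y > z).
The degree is 2 — the shape is more complex than any degree-1 surface.
By symmetry, the surface is invariant under rotation about z: p = q(x² + y², z).
Checking where it meets the axes: the x-axis gridline crossings are at x ∈ {-1, 1}; a circular section at z = 0 has radius exactly 1; among the integer gridlines, it crosses the y-axis at y ∈ {-1, 1}.
The integer polynomial consistent with all of this is the stated p.

x^2 + y^2 + 2*z - 1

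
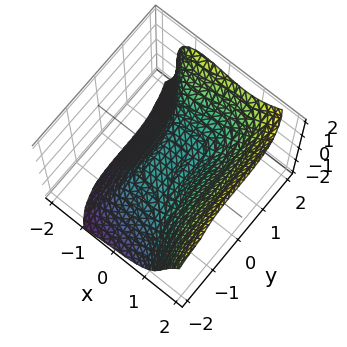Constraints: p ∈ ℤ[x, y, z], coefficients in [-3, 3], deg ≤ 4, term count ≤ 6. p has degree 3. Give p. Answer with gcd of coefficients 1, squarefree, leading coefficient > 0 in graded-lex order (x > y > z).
(a) deg p = 3.
(b) Checking where it meets the axes: it meets the x-axis at x = 0 (among the integer gridlines); it meets the y-axis at y = 0 (among the integer gridlines); it meets the z-axis at z = 0 (among the integer gridlines).
(c) Matching integer coefficients to the picture gives p.

3*x^3 + y^3 - z^3 - 2*x*z - 3*z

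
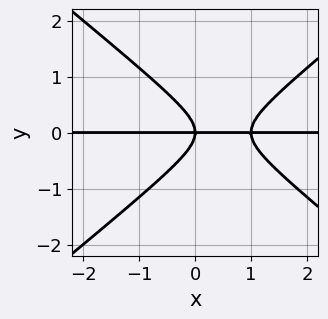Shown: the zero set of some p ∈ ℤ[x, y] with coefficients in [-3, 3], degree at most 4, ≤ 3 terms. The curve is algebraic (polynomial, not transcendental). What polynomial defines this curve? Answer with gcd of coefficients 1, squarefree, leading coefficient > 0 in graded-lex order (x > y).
2*x^2*y - 3*y^3 - 2*x*y

(a) The degree is 3 — a generic line meets the curve in up to 3 points.
(b) Checking where it meets the axes: it crosses the y-axis at the gridline y = 0; the visible x-axis segment lies entirely on the curve.
(c) Solving for integer coefficients yields p as stated.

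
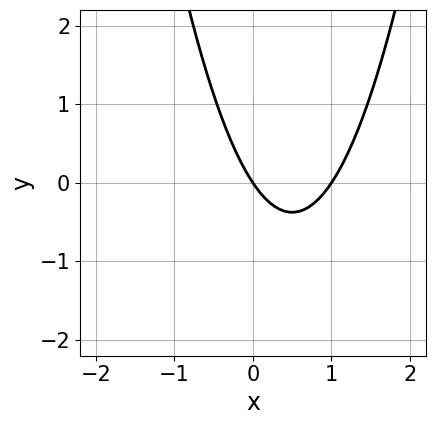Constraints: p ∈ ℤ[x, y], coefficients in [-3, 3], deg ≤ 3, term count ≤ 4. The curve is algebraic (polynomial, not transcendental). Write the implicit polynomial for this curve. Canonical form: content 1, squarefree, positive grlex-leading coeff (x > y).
3*x^2 - 3*x - 2*y

(a) deg p = 2. No degree-1 curve has this shape.
(b) Observable constraints: among the integer gridlines, it crosses the x-axis at x ∈ {0, 1}; one y-axis crossing is at y = 0.
(c) Fitting integer coefficients to these (and the overall shape) gives p.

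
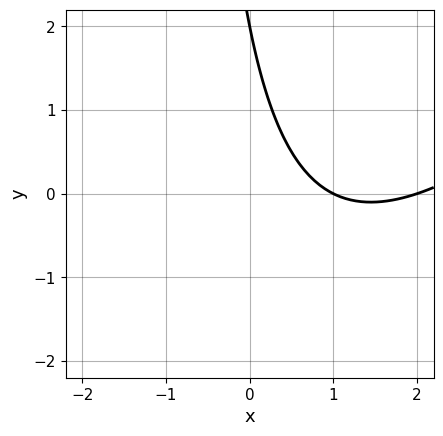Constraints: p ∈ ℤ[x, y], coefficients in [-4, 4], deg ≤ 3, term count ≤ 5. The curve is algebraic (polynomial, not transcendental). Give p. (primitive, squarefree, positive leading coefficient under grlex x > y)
x^2 - x*y - 3*x - y + 2

1. deg p = 2. No degree-1 curve has this shape.
2. From the visible intercepts: one y-axis crossing is at y = 2; the x-axis gridline crossings are at x ∈ {1, 2}.
3. Solving for integer coefficients yields p as stated.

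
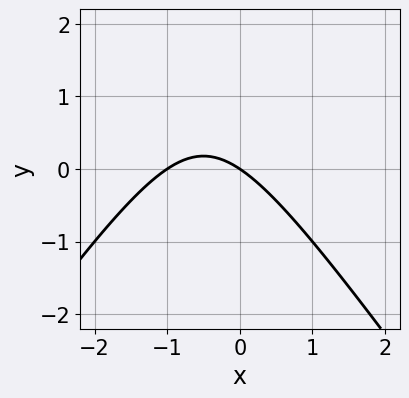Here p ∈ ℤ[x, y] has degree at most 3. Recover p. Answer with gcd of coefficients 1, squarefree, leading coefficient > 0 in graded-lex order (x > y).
First, the degree is 2 — the shape is more complex than any degree-1 curve.
Then, observable constraints: it crosses the y-axis at the gridline y = 0; the x-axis gridline crossings are at x ∈ {-1, 0}.
Finally, putting this together gives p.

2*x^2 - y^2 + 2*x + 3*y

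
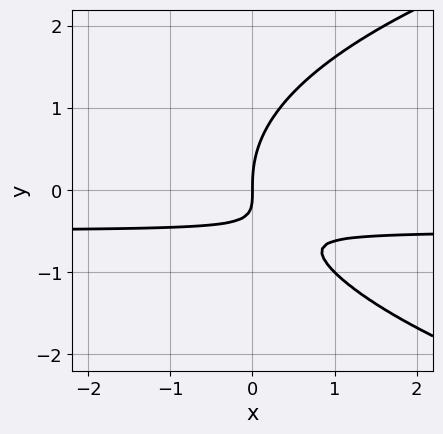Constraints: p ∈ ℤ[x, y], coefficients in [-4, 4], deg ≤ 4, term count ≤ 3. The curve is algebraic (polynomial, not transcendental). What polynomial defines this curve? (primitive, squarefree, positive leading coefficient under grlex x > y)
y^3 - 2*x*y - x

The degree is 3 — the shape is more complex than any degree-2 curve.
Against the integer gridlines: one x-axis crossing is at x = 0; it meets the y-axis at y = 0 (among the integer gridlines).
Putting this together gives p.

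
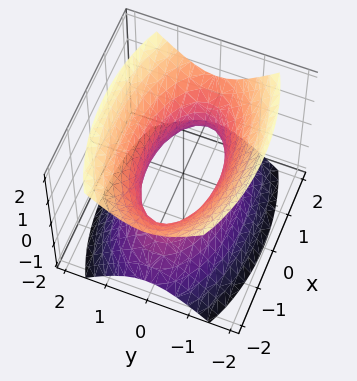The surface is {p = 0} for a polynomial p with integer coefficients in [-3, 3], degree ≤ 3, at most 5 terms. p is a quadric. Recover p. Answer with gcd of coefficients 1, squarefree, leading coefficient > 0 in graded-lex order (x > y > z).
(a) deg p = 2.
(b) Symmetries: the z ↦ −z reflection is a symmetry, so z appears only in even powers; mirror symmetry x ↦ −x ⇒ only even powers of x; the y ↦ −y reflection is a symmetry, so y appears only in even powers.
(c) Against the integer gridlines: the surface avoids every integer z-axis point in the box.
(d) Matching integer coefficients to the picture gives p.

x^2 + 3*y^2 - 2*z^2 - 2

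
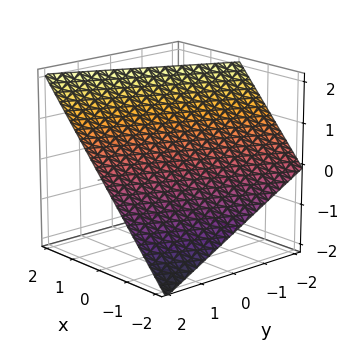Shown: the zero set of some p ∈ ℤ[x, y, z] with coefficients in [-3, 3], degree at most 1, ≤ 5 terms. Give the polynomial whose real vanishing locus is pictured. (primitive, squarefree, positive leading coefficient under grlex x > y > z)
2*x - y - 2*z + 2

First, deg p = 1. Every cross-section is a straight line — this is a plane.
Then, reading off the gridlines: it crosses the y-axis at the gridline y = 2; it meets the x-axis at x = -1 (among the integer gridlines).
Finally, the integer polynomial consistent with all of this is the stated p. Check: (0, 0, 1) on the z-axis lies on the surface, and p(0, 0, 1) = 0. ✓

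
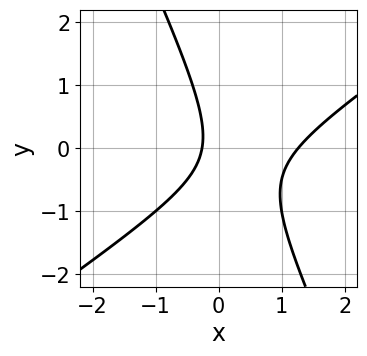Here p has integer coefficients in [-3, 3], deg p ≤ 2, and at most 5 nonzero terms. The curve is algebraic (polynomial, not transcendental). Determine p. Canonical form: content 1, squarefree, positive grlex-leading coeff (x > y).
1. Degree: no degree-1 curve has this shape, so deg p = 2.
2. Checking where it meets the axes: no y-intercept at any integer in the box.
3. Fitting integer coefficients to these (and the overall shape) gives p.

3*x^2 - 3*x*y - 2*y^2 - 3*x - 1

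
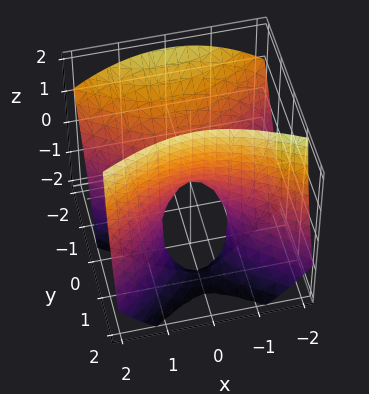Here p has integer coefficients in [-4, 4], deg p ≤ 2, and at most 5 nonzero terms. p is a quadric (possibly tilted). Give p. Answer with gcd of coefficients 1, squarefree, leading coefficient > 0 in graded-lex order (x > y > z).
x^2 - 2*y^2 - 2*y*z + z

The degree is 2 — no degree-1 surface has this shape.
From the visible intercepts: it meets the y-axis at y = 0 (among the integer gridlines); it crosses the x-axis at the gridline x = 0; it crosses the z-axis at the gridline z = 0.
Solving for integer coefficients yields p as stated.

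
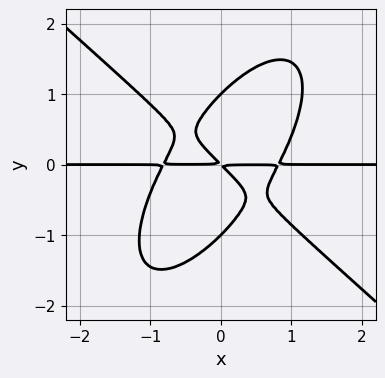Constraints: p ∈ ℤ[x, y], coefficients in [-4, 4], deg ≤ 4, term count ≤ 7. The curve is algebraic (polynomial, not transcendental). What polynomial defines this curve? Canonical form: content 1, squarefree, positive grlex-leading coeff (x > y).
First, degree: no degree-3 curve has this shape, so deg p = 4.
Next, from the visible intercepts: the y-axis gridline crossings are at y ∈ {-1, 1}; the visible x-axis segment lies entirely on the curve.
Finally, the integer polynomial consistent with all of this is the stated p.

3*x^3*y - 2*x*y^3 + 2*y^4 - 2*x*y - 2*y^2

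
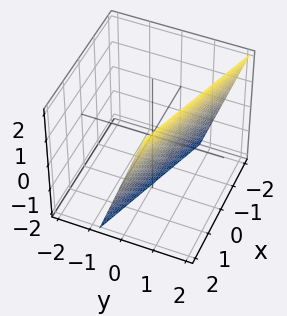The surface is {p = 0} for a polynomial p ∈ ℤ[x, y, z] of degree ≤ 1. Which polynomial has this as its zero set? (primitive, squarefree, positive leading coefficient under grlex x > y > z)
First, deg p = 1. Every cross-section is a straight line — this is a plane.
Then, checking where it meets the axes: one x-axis crossing is at x = 2; it meets the z-axis at z = -2 (among the integer gridlines).
Finally, together with the visible shape, these determine p as stated.

x + 3*y - z - 2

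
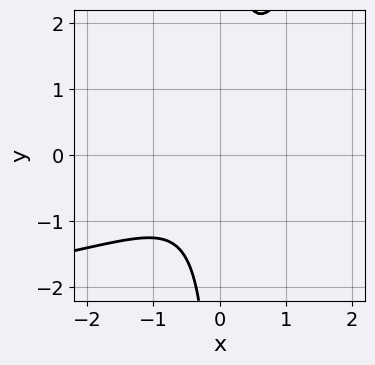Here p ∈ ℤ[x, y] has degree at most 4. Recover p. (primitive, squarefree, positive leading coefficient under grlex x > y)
(a) deg p = 3. No degree-2 curve has this shape.
(b) From the visible intercepts: it misses every integer gridline on the y-axis; it misses every integer gridline on the x-axis.
(c) The integer polynomial consistent with all of this is the stated p.

x^2*y + 3*x^2 - 3*x*y + 2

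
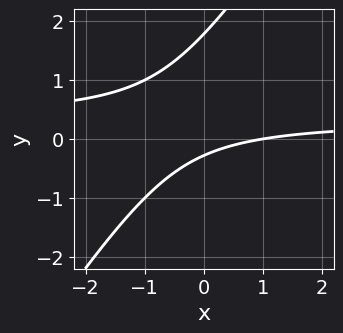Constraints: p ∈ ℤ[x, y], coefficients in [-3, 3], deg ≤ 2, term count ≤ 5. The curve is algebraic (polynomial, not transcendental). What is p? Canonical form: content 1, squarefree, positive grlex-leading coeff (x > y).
1. Degree: no degree-1 curve has this shape, so deg p = 2.
2. From the visible intercepts: it meets the x-axis at x = 1 (among the integer gridlines).
3. Fitting integer coefficients to these (and the overall shape) gives p.

3*x*y - 2*y^2 - x + 3*y + 1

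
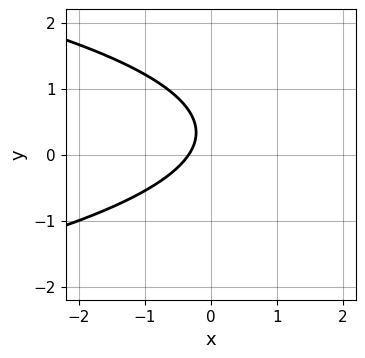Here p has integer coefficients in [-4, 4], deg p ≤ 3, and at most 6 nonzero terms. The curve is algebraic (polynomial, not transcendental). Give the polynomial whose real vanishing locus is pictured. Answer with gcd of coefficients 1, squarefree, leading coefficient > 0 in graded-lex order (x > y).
3*y^2 + 3*x - 2*y + 1

First, degree: no degree-1 curve has this shape, so deg p = 2.
Next, from the axis intercepts and sections: it misses every integer gridline on the y-axis.
Finally, solving for integer coefficients yields p as stated.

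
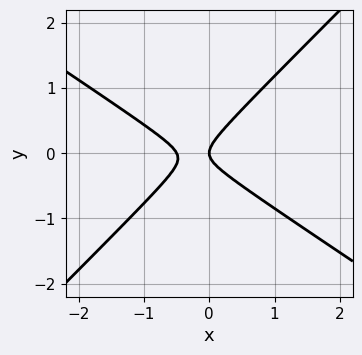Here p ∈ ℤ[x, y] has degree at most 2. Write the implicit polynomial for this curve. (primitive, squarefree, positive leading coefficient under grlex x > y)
2*x^2 + x*y - 3*y^2 + x

First, deg p = 2.
Then, reading off the gridlines: it crosses the x-axis at the gridline x = 0; one y-axis crossing is at y = 0.
Finally, assembling these constraints gives the stated polynomial.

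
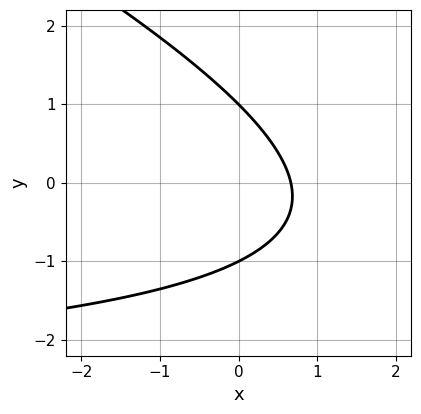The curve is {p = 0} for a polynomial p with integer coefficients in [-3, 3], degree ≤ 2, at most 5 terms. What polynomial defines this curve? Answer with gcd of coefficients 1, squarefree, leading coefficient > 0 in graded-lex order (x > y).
x*y + 2*y^2 + 3*x - 2

1. The degree is 2 — the shape is more complex than any degree-1 curve.
2. Observable constraints: the y-axis gridline crossings are at y ∈ {-1, 1}.
3. Fitting integer coefficients to these (and the overall shape) gives p.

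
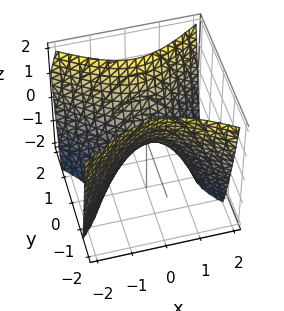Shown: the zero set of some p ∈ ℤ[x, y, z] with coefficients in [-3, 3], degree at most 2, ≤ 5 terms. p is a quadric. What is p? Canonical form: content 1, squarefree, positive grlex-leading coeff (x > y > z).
2*x^2 - 3*y^2 + 2*z

The degree is 2 — a hyperbolic paraboloid; a quadric.
Symmetries: the x ↦ −x reflection is a symmetry, so x appears only in even powers; the y ↦ −y reflection is a symmetry, so y appears only in even powers.
Against the integer gridlines: one x-axis crossing is at x = 0; it meets the z-axis at z = 0 (among the integer gridlines); one y-axis crossing is at y = 0.
These observations pin down the coefficients.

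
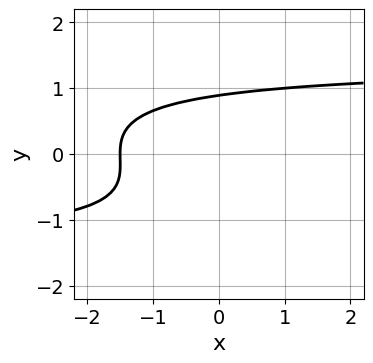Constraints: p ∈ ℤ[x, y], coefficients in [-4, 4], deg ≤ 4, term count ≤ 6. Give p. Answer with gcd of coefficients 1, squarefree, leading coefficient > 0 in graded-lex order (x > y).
x*y^2 + 2*y^3 + 2*y^2 - 2*x - 3

deg p = 3.
Solving for integer coefficients yields p as stated.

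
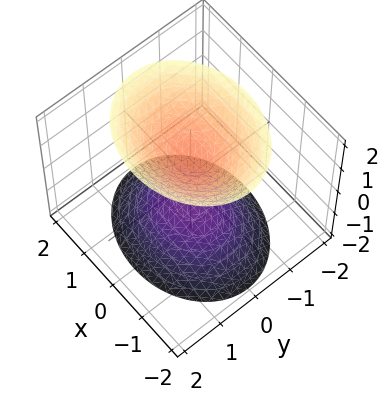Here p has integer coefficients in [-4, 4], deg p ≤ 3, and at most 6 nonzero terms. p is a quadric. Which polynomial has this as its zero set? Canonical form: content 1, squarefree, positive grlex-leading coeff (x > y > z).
(a) The picture has 2 separate pieces. They look like related sheets of one shape, so recover p as a whole.
(b) deg p = 2. Two separate bowl-shaped sheets opening away from each other; a quadric.
(c) Symmetries: it's symmetric under z → −z, forcing even powers of z; it's symmetric under x → −x, forcing even powers of x; it's symmetric under y → −y, forcing even powers of y.
(d) From the axis intercepts and sections: the z-axis gridline crossings are at z ∈ {-1, 1}; no x-intercept at any integer in the box.
(e) Fitting integer coefficients to these (and the overall shape) gives p.

2*x^2 + 3*y^2 - 2*z^2 + 2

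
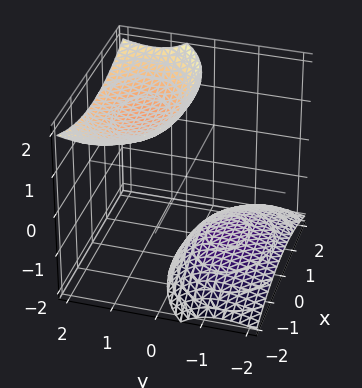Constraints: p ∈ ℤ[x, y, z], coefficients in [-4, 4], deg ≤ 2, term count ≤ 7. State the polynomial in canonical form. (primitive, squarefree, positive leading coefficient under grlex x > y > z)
First, I count 2 distinct pieces.
Next, degree: a generic line meets the surface in up to 2 points, so deg p = 2.
Next, from the visible intercepts: no y-intercept at any integer in the box; no x-intercept at any integer in the box.
Finally, solving for integer coefficients yields p as stated.

x^2 + 2*y^2 - 3*y*z - z^2 + 3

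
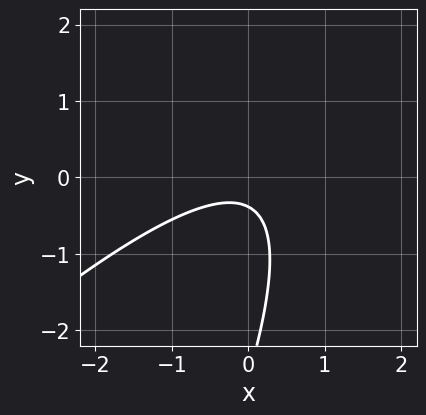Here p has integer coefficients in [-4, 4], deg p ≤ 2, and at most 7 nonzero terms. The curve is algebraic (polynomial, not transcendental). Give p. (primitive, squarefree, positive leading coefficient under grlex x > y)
2*x^2 - 3*x*y + y^2 + 3*y + 1

The degree is 2 — a generic line meets the curve in up to 2 points.
Observable constraints: the curve avoids every integer x-axis point in the box.
The integer polynomial consistent with all of this is the stated p.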